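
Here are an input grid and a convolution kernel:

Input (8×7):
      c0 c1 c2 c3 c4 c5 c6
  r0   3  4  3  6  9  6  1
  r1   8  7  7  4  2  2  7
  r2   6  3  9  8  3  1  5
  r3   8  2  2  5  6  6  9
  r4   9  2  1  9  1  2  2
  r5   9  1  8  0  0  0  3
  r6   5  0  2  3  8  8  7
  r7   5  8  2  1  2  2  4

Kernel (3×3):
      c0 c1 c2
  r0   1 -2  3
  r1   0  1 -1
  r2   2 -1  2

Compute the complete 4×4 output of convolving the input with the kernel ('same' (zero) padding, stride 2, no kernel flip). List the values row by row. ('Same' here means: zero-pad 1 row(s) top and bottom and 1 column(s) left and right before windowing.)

5 12 13 -2
4 18 24 -4
-10 -1 10 -13
1 0 4 1

Output[0,0]: The receptive field on the zero-padded input at this output position is [0 0 0 / 0 3 4 / 0 8 7]. Elementwise product with the kernel and sum: 0·1 + 0·-2 + 0·3 + 3·1 + 4·-1 + 0·2 + 8·-1 + 7·2.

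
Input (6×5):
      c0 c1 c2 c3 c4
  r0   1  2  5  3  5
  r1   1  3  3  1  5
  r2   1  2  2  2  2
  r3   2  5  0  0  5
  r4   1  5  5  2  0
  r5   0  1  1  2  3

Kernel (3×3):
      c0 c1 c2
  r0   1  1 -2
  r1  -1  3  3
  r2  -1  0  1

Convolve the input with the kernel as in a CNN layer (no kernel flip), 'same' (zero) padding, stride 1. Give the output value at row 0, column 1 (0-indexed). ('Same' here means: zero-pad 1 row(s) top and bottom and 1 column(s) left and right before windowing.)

22

The receptive field on the zero-padded input at this output position is [0 0 0 / 1 2 5 / 1 3 3]. Elementwise product with the kernel and sum: 0·1 + 0·1 + 0·-2 + 1·-1 + 2·3 + 5·3 + 1·-1 + 3·1.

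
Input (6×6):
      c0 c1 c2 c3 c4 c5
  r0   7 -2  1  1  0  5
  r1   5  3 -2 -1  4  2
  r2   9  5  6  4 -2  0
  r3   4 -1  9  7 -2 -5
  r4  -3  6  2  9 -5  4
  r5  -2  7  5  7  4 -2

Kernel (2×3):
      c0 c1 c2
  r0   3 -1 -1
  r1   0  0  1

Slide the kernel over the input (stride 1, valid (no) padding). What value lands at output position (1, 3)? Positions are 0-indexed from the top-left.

The receptive field on the input at this output position is [-1 4 2 / 4 -2 0]. Elementwise product with the kernel and sum: -1·3 + 4·-1 + 2·-1 + 0·1.

-9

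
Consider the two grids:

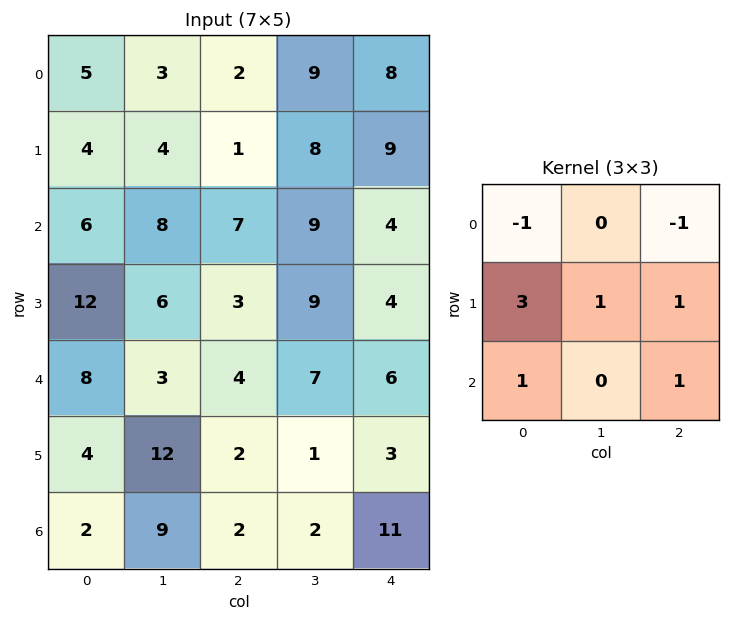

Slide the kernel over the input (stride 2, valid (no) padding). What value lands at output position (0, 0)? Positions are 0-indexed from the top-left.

The receptive field on the input at this output position is [5 3 2 / 4 4 1 / 6 8 7]. Elementwise product with the kernel and sum: 5·-1 + 2·-1 + 4·3 + 4·1 + 1·1 + 6·1 + 7·1.

23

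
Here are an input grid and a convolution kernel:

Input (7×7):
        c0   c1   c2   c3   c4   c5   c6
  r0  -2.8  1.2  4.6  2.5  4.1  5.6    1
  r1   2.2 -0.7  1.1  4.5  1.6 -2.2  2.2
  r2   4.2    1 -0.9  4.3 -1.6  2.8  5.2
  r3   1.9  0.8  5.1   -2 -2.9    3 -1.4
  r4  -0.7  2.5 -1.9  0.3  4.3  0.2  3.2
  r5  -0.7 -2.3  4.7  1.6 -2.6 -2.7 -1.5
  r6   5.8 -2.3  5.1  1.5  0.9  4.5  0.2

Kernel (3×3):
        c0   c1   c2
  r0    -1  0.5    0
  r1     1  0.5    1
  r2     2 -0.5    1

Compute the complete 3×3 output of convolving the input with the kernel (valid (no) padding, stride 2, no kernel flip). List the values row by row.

13.35 -3.95 2
-0.85 4.6 11.9
22.65 15.3 -9.9

Output[0,0]: The receptive field on the input at this output position is [-2.8 1.2 4.6 / 2.2 -0.7 1.1 / 4.2 1 -0.9]. Elementwise product with the kernel and sum: -2.8·-1 + 1.2·0.5 + 2.2·1 + -0.7·0.5 + 1.1·1 + 4.2·2 + 1·-0.5 + -0.9·1.
Output[0,1]: The receptive field on the input at this output position is [4.6 2.5 4.1 / 1.1 4.5 1.6 / -0.9 4.3 -1.6]. Elementwise product with the kernel and sum: 4.6·-1 + 2.5·0.5 + 1.1·1 + 4.5·0.5 + 1.6·1 + -0.9·2 + 4.3·-0.5 + -1.6·1.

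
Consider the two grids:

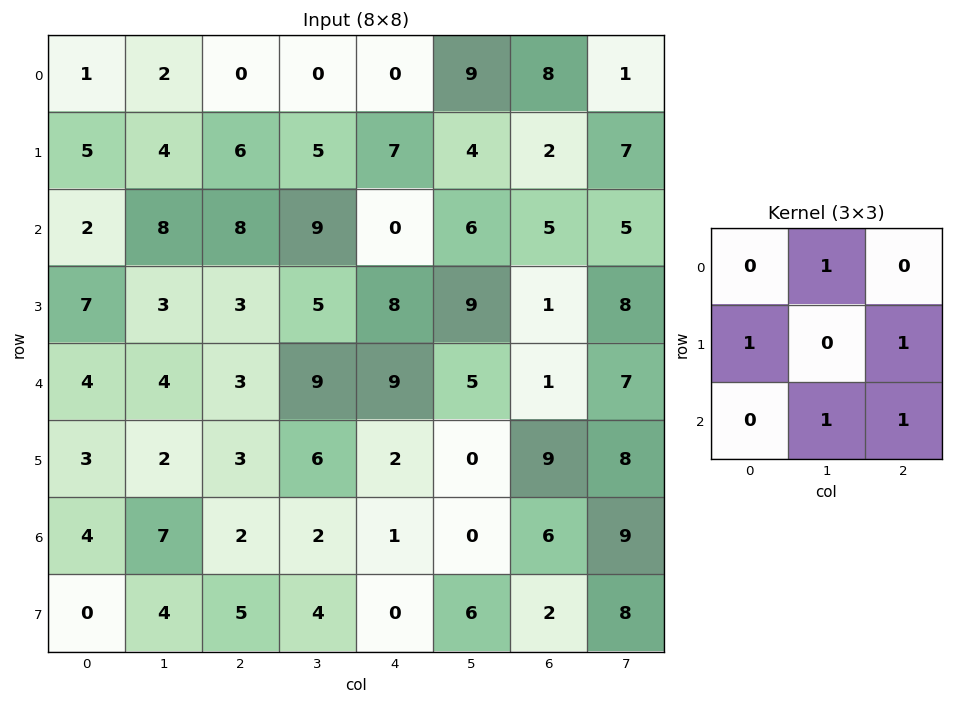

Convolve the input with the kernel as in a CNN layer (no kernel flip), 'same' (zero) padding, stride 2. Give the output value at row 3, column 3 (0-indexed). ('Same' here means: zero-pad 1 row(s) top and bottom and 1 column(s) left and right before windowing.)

28

The receptive field on the zero-padded input at this output position is [0 9 8 / 0 6 9 / 6 2 8]. Elementwise product with the kernel and sum: 9·1 + 0·1 + 9·1 + 2·1 + 8·1.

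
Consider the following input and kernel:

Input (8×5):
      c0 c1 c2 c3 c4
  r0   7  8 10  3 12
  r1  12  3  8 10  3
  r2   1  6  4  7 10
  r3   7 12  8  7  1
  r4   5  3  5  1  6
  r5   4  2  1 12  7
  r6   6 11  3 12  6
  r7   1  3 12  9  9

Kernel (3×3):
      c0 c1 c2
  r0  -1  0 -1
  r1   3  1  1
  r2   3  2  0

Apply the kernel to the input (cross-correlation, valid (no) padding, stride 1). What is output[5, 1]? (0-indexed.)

67

The receptive field on the input at this output position is [2 1 12 / 11 3 12 / 3 12 9]. Elementwise product with the kernel and sum: 2·-1 + 12·-1 + 11·3 + 3·1 + 12·1 + 3·3 + 12·2.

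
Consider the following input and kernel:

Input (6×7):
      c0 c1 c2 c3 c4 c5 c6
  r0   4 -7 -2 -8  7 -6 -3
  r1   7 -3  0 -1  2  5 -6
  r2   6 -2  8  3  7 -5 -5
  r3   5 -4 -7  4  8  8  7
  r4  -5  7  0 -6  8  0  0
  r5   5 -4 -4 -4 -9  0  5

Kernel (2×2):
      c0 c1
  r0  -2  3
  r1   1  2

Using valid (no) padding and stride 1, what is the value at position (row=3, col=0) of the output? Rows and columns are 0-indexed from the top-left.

The receptive field on the input at this output position is [5 -4 / -5 7]. Elementwise product with the kernel and sum: 5·-2 + -4·3 + -5·1 + 7·2.

-13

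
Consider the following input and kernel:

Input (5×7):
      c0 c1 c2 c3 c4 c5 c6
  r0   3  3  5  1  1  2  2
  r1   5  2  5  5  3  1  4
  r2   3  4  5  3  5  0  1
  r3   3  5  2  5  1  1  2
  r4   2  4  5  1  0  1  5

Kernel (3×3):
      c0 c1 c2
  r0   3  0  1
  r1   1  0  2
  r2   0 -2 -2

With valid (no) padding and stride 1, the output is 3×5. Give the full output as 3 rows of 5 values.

11 6 11 2 14
19 7 21 15 14
3 18 22 14 9

Output[0,0]: The receptive field on the input at this output position is [3 3 5 / 5 2 5 / 3 4 5]. Elementwise product with the kernel and sum: 3·3 + 5·1 + 5·1 + 5·2 + 4·-2 + 5·-2.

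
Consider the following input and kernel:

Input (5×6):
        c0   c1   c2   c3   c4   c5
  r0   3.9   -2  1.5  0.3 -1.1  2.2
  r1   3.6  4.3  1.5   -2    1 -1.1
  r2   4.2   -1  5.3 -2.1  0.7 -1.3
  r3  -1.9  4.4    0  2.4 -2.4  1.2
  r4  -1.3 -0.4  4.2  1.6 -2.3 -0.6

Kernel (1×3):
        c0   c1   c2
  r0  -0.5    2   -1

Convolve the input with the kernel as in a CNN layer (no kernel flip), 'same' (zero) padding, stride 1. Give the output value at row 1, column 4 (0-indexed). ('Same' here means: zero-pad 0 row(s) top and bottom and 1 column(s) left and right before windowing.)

The receptive field on the zero-padded input at this output position is [-2 1 -1.1]. Elementwise product with the kernel and sum: -2·-0.5 + 1·2 + -1.1·-1.

4.1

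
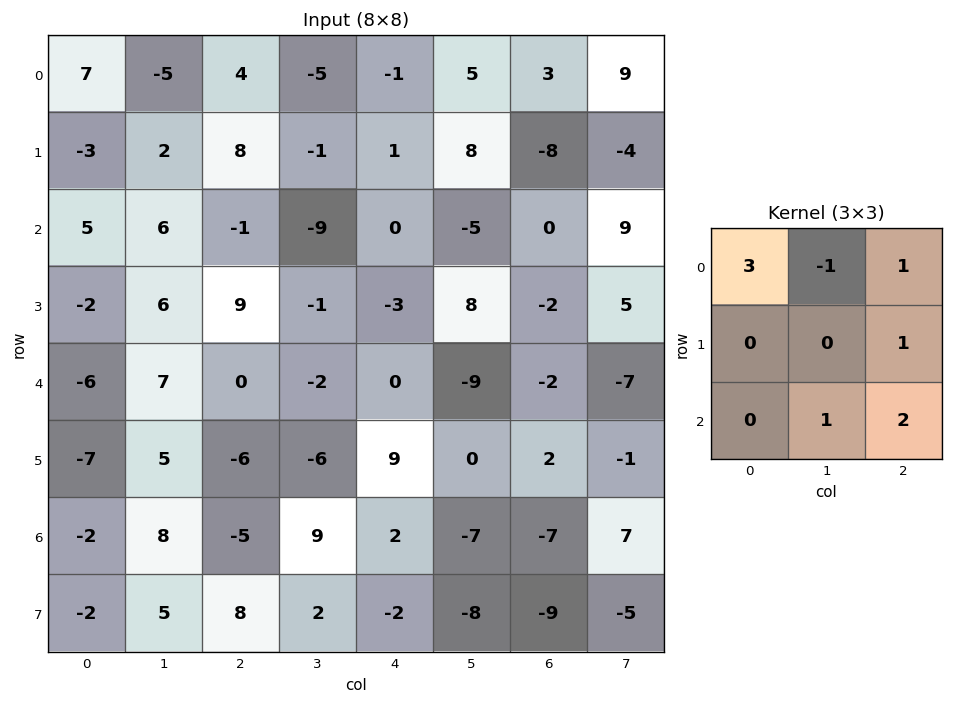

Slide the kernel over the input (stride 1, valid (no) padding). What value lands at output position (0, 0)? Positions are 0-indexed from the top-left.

The receptive field on the input at this output position is [7 -5 4 / -3 2 8 / 5 6 -1]. Elementwise product with the kernel and sum: 7·3 + -5·-1 + 4·1 + 8·1 + 6·1 + -1·2.

42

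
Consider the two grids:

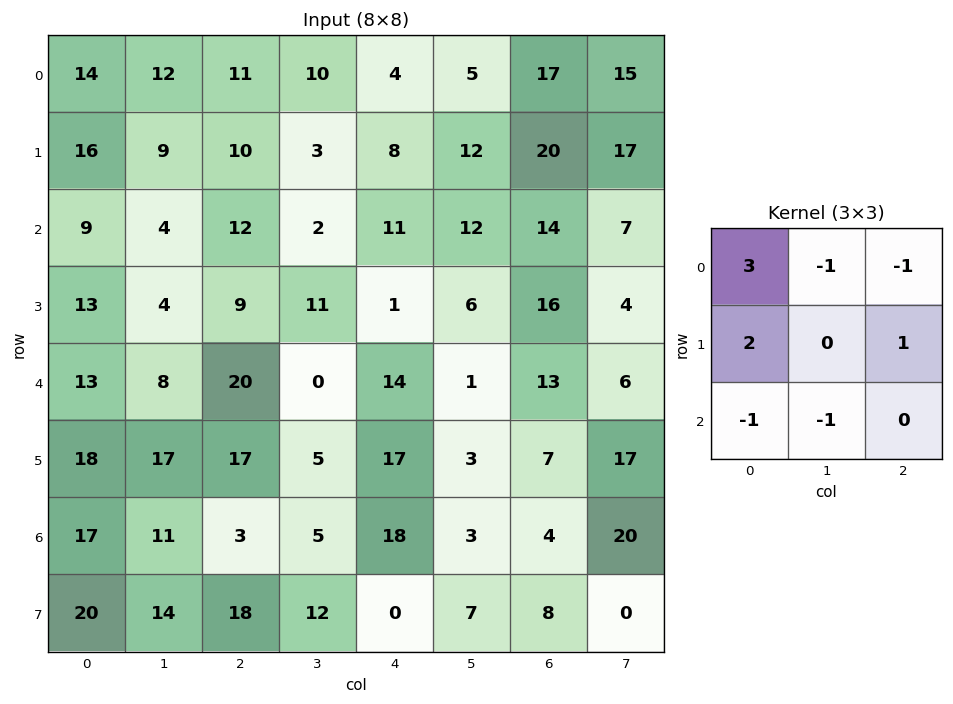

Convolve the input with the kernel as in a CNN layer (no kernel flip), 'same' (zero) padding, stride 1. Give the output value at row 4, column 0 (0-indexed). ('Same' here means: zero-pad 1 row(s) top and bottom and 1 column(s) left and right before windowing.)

-27

The receptive field on the zero-padded input at this output position is [0 13 4 / 0 13 8 / 0 18 17]. Elementwise product with the kernel and sum: 0·3 + 13·-1 + 4·-1 + 0·2 + 8·1 + 0·-1 + 18·-1.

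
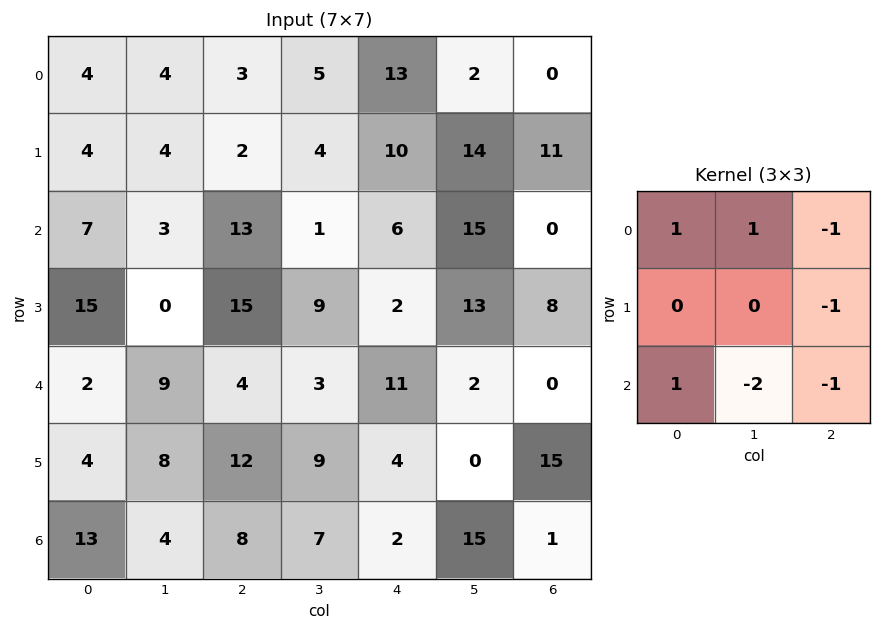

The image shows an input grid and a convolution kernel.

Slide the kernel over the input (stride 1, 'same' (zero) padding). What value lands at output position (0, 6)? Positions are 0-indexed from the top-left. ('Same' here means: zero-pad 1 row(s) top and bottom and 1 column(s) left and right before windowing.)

-8

The receptive field on the zero-padded input at this output position is [0 0 0 / 2 0 0 / 14 11 0]. Elementwise product with the kernel and sum: 0·1 + 0·1 + 0·-1 + 0·-1 + 14·1 + 11·-2 + 0·-1.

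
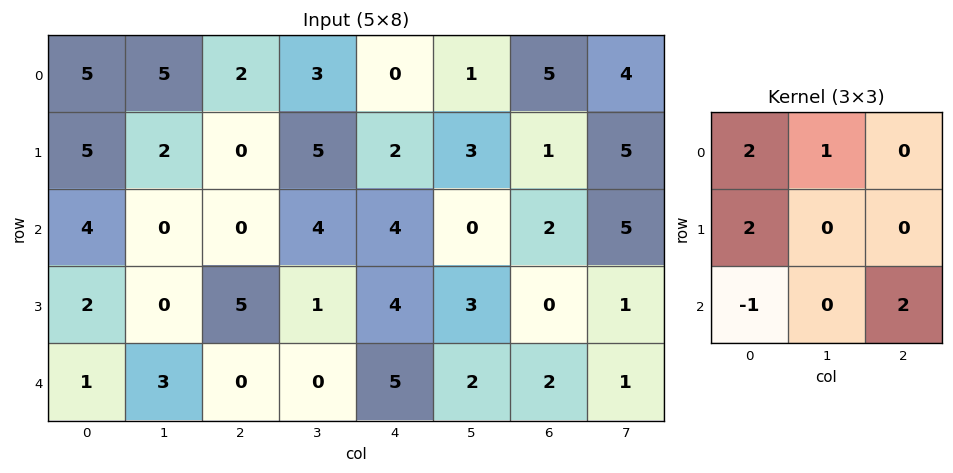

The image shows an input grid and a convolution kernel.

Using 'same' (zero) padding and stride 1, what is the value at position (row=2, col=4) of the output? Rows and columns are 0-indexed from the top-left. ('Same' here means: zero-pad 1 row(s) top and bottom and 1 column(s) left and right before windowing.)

25

The receptive field on the zero-padded input at this output position is [5 2 3 / 4 4 0 / 1 4 3]. Elementwise product with the kernel and sum: 5·2 + 2·1 + 4·2 + 1·-1 + 3·2.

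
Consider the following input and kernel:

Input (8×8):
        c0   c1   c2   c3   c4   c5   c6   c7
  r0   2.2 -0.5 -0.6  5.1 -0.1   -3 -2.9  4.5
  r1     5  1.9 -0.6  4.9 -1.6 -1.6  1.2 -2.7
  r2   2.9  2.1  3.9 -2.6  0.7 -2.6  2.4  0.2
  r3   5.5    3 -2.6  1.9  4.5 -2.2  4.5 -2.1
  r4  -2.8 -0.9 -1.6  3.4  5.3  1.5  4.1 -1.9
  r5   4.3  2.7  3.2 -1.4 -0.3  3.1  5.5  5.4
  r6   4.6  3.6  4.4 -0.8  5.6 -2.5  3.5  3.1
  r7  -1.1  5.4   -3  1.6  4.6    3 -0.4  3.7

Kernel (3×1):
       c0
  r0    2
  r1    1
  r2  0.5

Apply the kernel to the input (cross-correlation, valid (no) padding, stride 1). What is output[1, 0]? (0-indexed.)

15.65

The receptive field on the input at this output position is [5 / 2.9 / 5.5]. Elementwise product with the kernel and sum: 5·2 + 2.9·1 + 5.5·0.5.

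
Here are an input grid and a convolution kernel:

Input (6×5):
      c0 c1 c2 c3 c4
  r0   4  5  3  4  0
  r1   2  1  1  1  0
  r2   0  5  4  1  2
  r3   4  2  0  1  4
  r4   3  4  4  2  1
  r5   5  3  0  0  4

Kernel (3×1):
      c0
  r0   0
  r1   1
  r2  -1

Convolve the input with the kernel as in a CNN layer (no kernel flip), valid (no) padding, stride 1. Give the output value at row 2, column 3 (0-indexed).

The receptive field on the input at this output position is [1 / 1 / 2]. Elementwise product with the kernel and sum: 1·1 + 2·-1.

-1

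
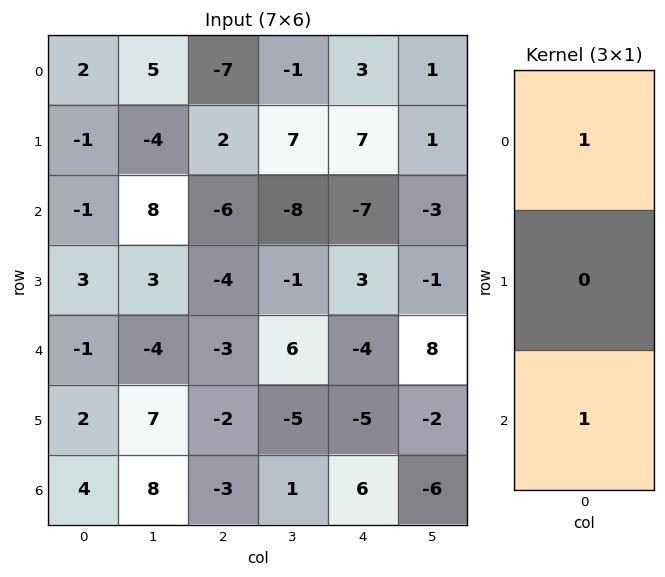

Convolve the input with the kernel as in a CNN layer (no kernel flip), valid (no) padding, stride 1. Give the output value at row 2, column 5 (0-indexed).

5

The receptive field on the input at this output position is [-3 / -1 / 8]. Elementwise product with the kernel and sum: -3·1 + 8·1.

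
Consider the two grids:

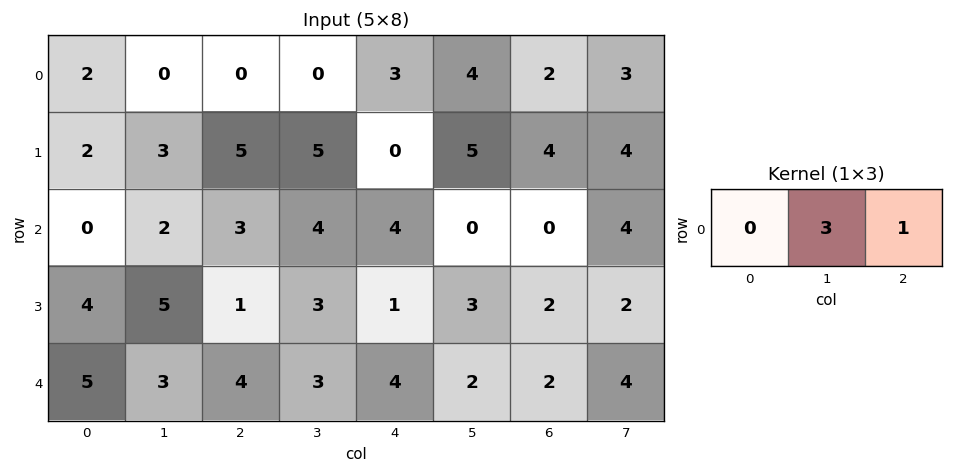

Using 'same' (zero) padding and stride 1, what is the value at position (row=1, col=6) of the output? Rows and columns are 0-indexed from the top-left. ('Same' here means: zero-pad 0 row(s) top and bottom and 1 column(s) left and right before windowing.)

The receptive field on the zero-padded input at this output position is [5 4 4]. Elementwise product with the kernel and sum: 4·3 + 4·1.

16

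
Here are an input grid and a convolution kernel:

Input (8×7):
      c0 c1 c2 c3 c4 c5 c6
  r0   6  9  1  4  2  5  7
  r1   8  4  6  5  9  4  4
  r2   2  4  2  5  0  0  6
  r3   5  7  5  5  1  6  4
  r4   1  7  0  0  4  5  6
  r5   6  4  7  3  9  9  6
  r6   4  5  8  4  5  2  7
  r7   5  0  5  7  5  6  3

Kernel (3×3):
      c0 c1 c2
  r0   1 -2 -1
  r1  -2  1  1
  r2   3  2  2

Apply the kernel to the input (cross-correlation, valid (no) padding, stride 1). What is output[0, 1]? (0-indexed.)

The receptive field on the input at this output position is [9 1 4 / 4 6 5 / 4 2 5]. Elementwise product with the kernel and sum: 9·1 + 1·-2 + 4·-1 + 4·-2 + 6·1 + 5·1 + 4·3 + 2·2 + 5·2.

32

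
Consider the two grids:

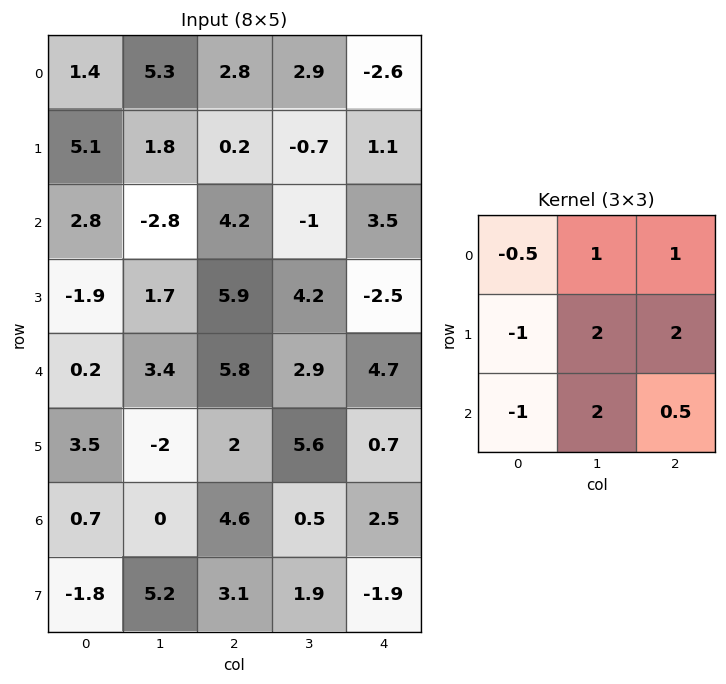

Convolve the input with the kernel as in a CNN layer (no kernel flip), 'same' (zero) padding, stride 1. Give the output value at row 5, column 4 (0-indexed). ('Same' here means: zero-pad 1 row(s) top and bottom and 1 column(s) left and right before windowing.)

The receptive field on the zero-padded input at this output position is [2.9 4.7 0 / 5.6 0.7 0 / 0.5 2.5 0]. Elementwise product with the kernel and sum: 2.9·-0.5 + 4.7·1 + 0·1 + 5.6·-1 + 0.7·2 + 0·2 + 0.5·-1 + 2.5·2 + 0·0.5.

3.55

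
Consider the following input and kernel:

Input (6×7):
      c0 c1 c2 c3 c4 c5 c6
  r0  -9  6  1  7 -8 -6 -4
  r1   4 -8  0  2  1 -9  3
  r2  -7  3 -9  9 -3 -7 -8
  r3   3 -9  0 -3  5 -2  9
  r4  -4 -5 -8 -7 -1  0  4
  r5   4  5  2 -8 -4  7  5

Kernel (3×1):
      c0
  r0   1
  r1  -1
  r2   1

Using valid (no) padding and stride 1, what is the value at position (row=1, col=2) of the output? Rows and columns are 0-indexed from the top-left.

The receptive field on the input at this output position is [0 / -9 / 0]. Elementwise product with the kernel and sum: 0·1 + -9·-1 + 0·1.

9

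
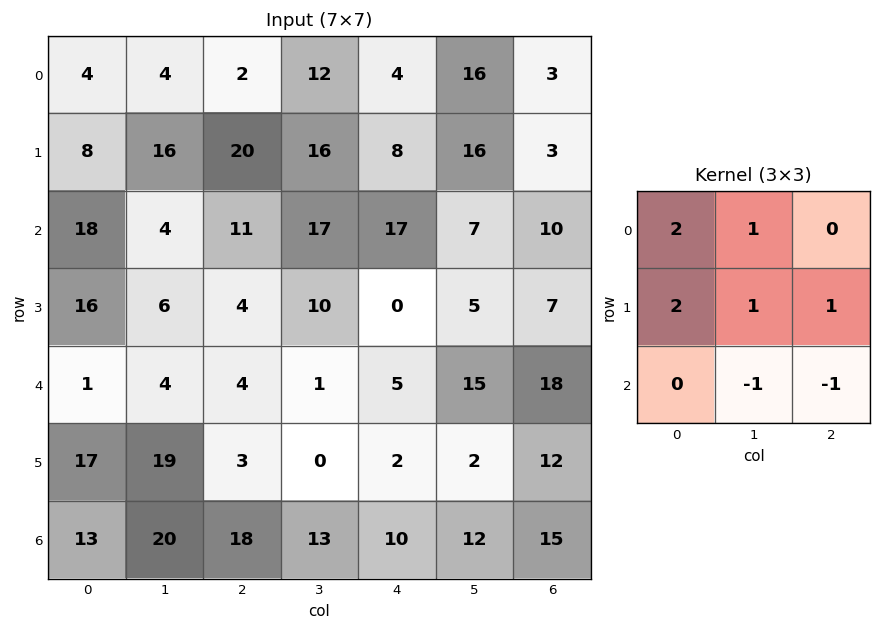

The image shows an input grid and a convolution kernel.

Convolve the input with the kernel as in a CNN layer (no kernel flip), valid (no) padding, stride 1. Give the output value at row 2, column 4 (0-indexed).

20

The receptive field on the input at this output position is [17 7 10 / 0 5 7 / 5 15 18]. Elementwise product with the kernel and sum: 17·2 + 7·1 + 0·2 + 5·1 + 7·1 + 15·-1 + 18·-1.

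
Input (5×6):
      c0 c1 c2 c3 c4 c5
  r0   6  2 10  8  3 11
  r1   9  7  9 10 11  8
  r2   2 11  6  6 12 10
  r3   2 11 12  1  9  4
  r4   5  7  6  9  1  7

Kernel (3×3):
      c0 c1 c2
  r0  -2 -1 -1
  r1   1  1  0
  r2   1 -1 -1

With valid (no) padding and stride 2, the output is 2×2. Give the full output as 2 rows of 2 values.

-23 -24
-16 -21

Output[0,0]: The receptive field on the input at this output position is [6 2 10 / 9 7 9 / 2 11 6]. Elementwise product with the kernel and sum: 6·-2 + 2·-1 + 10·-1 + 9·1 + 7·1 + 2·1 + 11·-1 + 6·-1.
Output[0,1]: The receptive field on the input at this output position is [10 8 3 / 9 10 11 / 6 6 12]. Elementwise product with the kernel and sum: 10·-2 + 8·-1 + 3·-1 + 9·1 + 10·1 + 6·1 + 6·-1 + 12·-1.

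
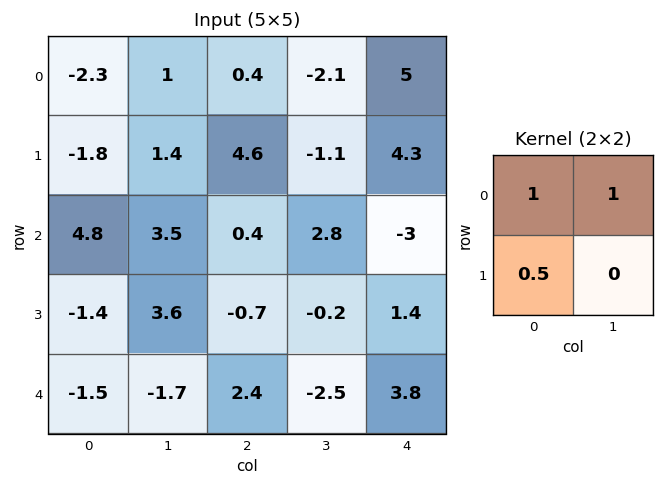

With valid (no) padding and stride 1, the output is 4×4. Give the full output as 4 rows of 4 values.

-2.2 2.1 0.6 2.35
2 7.75 3.7 4.6
7.6 5.7 2.85 -0.3
1.45 2.05 0.3 -0.05

Output[0,0]: The receptive field on the input at this output position is [-2.3 1 / -1.8 1.4]. Elementwise product with the kernel and sum: -2.3·1 + 1·1 + -1.8·0.5.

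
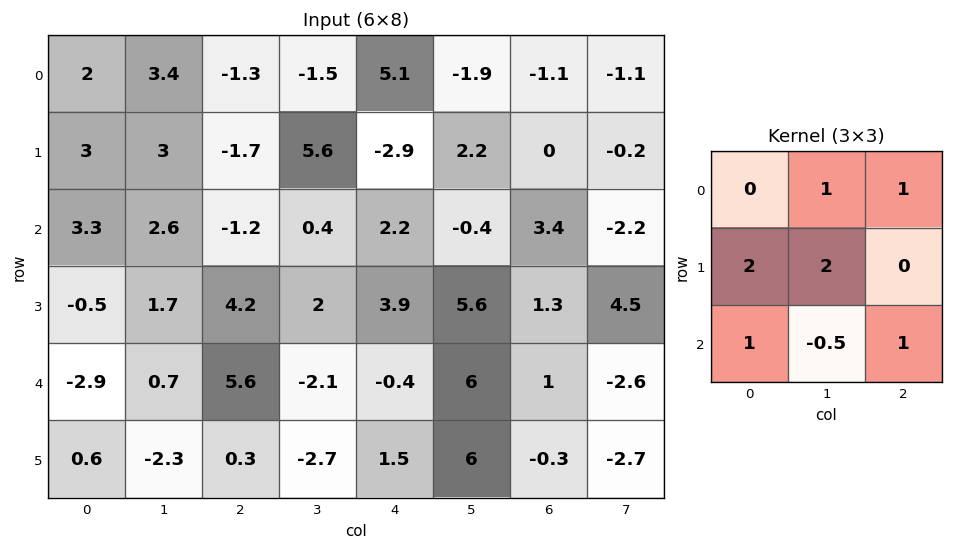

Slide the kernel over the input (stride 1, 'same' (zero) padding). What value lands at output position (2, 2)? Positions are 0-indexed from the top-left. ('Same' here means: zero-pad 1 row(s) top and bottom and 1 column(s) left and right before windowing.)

8.3

The receptive field on the zero-padded input at this output position is [3 -1.7 5.6 / 2.6 -1.2 0.4 / 1.7 4.2 2]. Elementwise product with the kernel and sum: -1.7·1 + 5.6·1 + 2.6·2 + -1.2·2 + 1.7·1 + 4.2·-0.5 + 2·1.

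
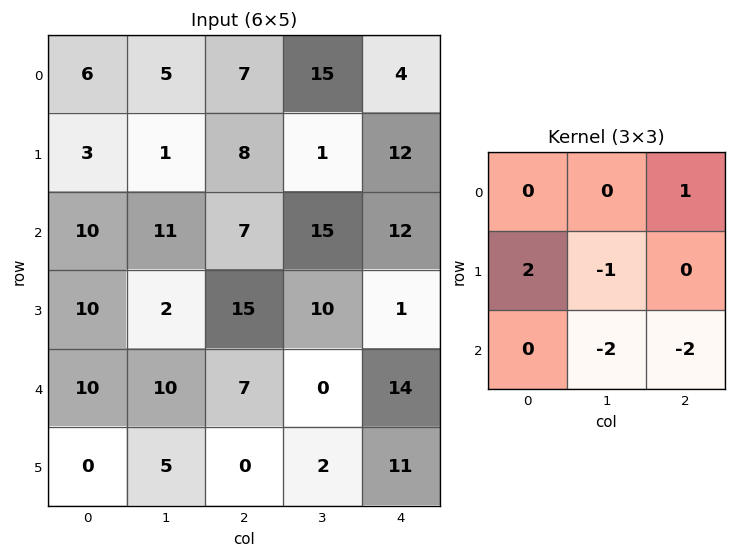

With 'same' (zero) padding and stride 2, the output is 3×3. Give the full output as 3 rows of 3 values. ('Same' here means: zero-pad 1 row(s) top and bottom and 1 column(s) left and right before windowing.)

Output[0,0]: The receptive field on the zero-padded input at this output position is [0 0 0 / 0 6 5 / 0 3 1]. Elementwise product with the kernel and sum: 0·1 + 0·2 + 6·-1 + 3·-2 + 1·-2.
Output[0,1]: The receptive field on the zero-padded input at this output position is [0 0 0 / 5 7 15 / 1 8 1]. Elementwise product with the kernel and sum: 0·1 + 5·2 + 7·-1 + 8·-2 + 1·-2.

-14 -15 2
-33 -34 16
-18 19 -36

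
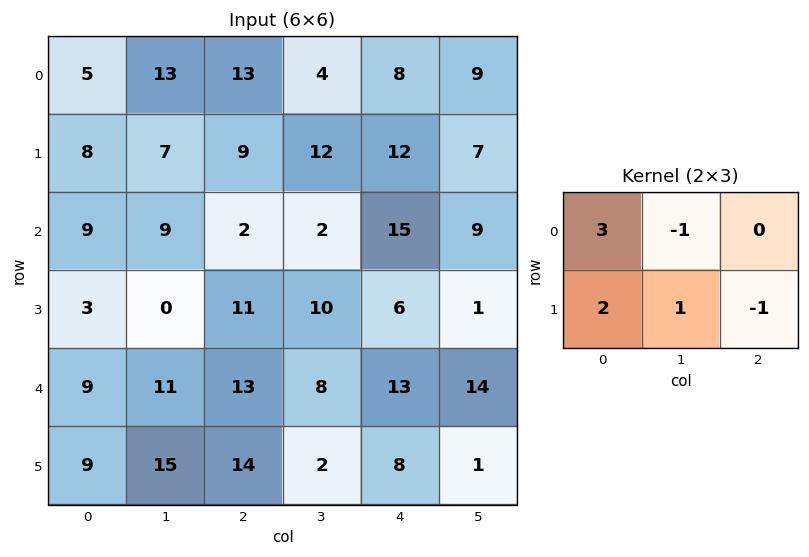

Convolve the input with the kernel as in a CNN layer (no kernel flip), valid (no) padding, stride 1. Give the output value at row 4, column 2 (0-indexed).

The receptive field on the input at this output position is [13 8 13 / 14 2 8]. Elementwise product with the kernel and sum: 13·3 + 8·-1 + 14·2 + 2·1 + 8·-1.

53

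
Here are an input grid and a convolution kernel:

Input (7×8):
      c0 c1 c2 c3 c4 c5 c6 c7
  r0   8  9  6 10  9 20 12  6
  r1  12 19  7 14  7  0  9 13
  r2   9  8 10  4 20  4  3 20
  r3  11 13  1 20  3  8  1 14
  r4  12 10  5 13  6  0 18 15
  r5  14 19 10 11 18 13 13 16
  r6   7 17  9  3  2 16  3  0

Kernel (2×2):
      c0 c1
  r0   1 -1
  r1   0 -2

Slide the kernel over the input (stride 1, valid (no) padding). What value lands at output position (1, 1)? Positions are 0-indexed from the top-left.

The receptive field on the input at this output position is [19 7 / 8 10]. Elementwise product with the kernel and sum: 19·1 + 7·-1 + 10·-2.

-8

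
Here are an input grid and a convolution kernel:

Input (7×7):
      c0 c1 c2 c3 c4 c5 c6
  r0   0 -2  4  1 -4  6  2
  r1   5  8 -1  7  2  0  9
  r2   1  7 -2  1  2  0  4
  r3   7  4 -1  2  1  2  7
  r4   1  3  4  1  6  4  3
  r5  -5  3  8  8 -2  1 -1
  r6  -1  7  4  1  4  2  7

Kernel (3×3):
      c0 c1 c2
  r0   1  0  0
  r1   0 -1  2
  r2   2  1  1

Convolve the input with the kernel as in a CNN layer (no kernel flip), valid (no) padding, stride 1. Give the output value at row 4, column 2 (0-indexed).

The receptive field on the input at this output position is [4 1 6 / 8 8 -2 / 4 1 4]. Elementwise product with the kernel and sum: 4·1 + 8·-1 + -2·2 + 4·2 + 1·1 + 4·1.

5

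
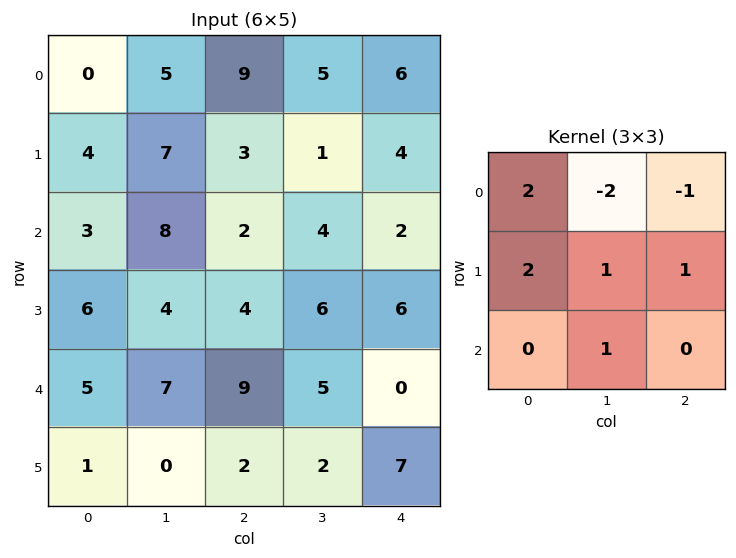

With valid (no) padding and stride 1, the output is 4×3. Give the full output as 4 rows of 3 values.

7 7 17
11 33 16
15 35 19
26 24 15

Output[0,0]: The receptive field on the input at this output position is [0 5 9 / 4 7 3 / 3 8 2]. Elementwise product with the kernel and sum: 0·2 + 5·-2 + 9·-1 + 4·2 + 7·1 + 3·1 + 8·1.
Output[0,1]: The receptive field on the input at this output position is [5 9 5 / 7 3 1 / 8 2 4]. Elementwise product with the kernel and sum: 5·2 + 9·-2 + 5·-1 + 7·2 + 3·1 + 1·1 + 2·1.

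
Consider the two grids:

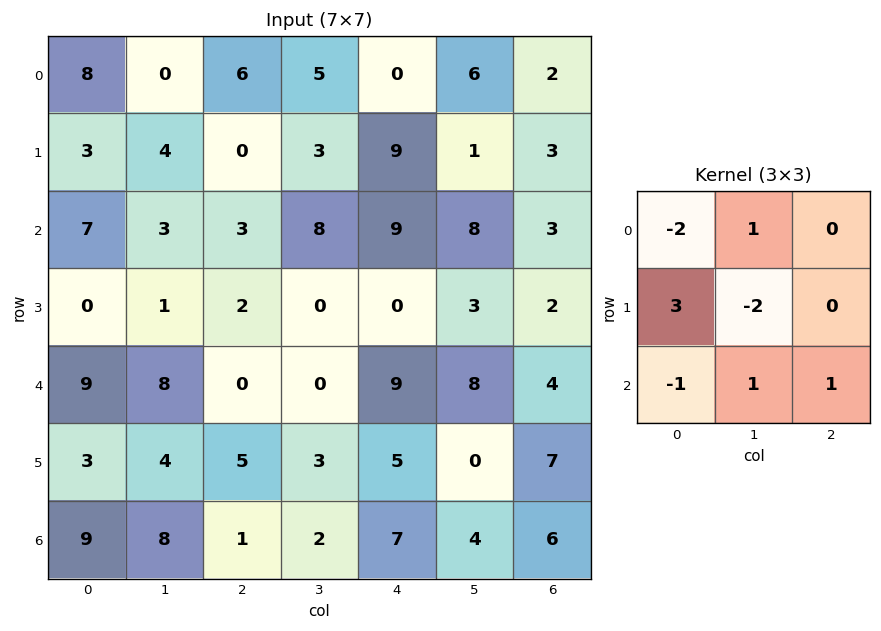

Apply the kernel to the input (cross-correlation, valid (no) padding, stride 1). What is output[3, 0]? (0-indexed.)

The receptive field on the input at this output position is [0 1 2 / 9 8 0 / 3 4 5]. Elementwise product with the kernel and sum: 0·-2 + 1·1 + 9·3 + 8·-2 + 3·-1 + 4·1 + 5·1.

18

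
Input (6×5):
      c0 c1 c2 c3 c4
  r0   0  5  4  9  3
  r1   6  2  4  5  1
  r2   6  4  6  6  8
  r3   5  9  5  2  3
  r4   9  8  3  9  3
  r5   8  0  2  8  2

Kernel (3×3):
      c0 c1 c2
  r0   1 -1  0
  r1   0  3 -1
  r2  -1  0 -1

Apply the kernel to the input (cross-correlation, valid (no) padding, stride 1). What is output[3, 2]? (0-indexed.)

The receptive field on the input at this output position is [5 2 3 / 3 9 3 / 2 8 2]. Elementwise product with the kernel and sum: 5·1 + 2·-1 + 9·3 + 3·-1 + 2·-1 + 2·-1.

23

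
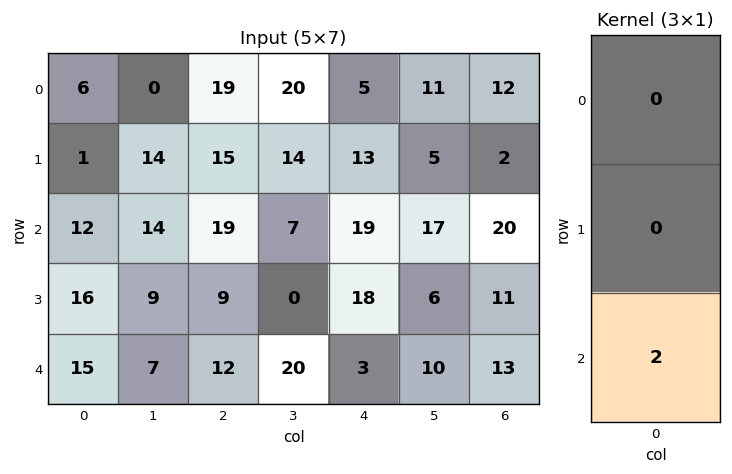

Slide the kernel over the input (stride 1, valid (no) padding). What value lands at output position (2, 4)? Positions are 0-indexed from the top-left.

6

The receptive field on the input at this output position is [19 / 18 / 3]. Elementwise product with the kernel and sum: 3·2.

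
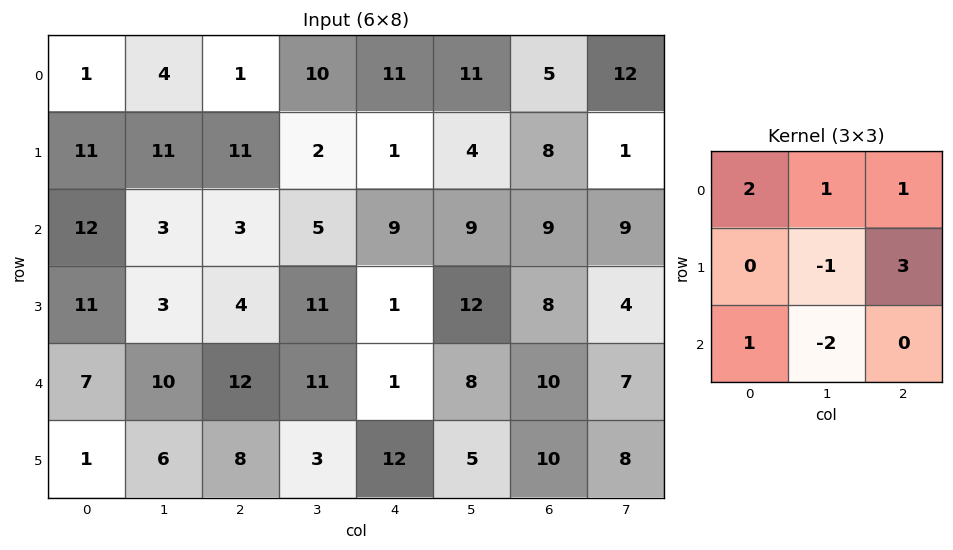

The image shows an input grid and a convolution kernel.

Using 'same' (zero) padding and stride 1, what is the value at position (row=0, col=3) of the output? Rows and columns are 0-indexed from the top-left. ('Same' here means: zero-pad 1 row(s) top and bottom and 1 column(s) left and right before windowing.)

30

The receptive field on the zero-padded input at this output position is [0 0 0 / 1 10 11 / 11 2 1]. Elementwise product with the kernel and sum: 0·2 + 0·1 + 0·1 + 10·-1 + 11·3 + 11·1 + 2·-2.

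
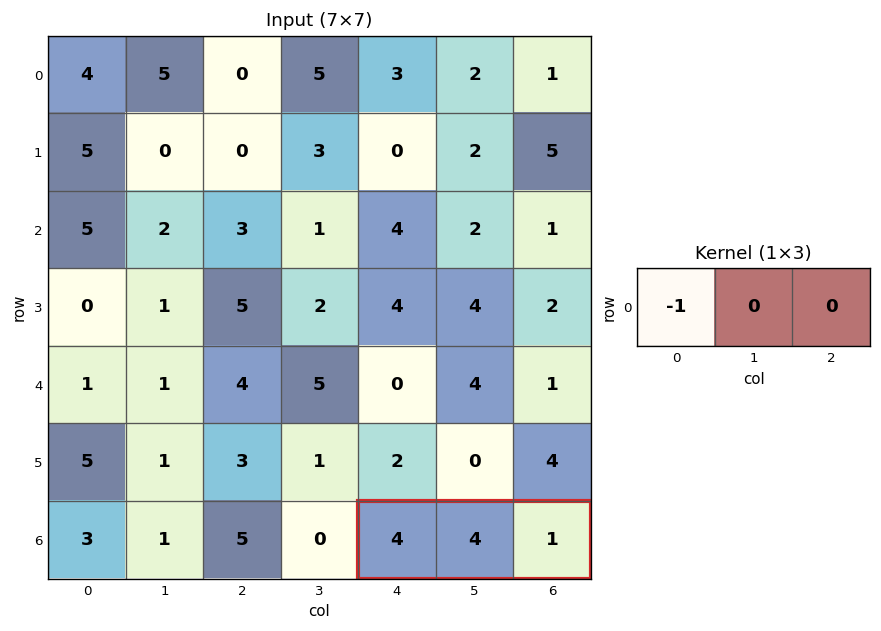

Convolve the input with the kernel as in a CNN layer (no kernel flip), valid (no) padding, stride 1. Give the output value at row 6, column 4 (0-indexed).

The receptive field on the input at this output position is [4 4 1]. Elementwise product with the kernel and sum: 4·-1.

-4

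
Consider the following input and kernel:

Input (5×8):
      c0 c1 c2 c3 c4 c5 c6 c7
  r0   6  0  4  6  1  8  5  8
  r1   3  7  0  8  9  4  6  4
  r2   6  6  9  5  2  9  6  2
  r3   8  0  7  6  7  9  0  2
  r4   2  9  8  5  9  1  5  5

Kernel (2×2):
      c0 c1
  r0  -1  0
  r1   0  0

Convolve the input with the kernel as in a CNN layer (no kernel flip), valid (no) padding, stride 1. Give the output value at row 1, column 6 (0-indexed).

-6

The receptive field on the input at this output position is [6 4 / 6 2]. Elementwise product with the kernel and sum: 6·-1.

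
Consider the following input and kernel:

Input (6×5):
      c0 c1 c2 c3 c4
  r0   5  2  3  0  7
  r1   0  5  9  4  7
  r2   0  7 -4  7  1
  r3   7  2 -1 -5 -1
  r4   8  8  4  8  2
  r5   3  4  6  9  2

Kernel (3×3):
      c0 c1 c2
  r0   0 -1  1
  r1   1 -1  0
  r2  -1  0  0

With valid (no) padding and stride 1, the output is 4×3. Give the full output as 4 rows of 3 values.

-4 -14 16
-10 4 -7
-14 6 -6
-6 -4 -6

Output[0,0]: The receptive field on the input at this output position is [5 2 3 / 0 5 9 / 0 7 -4]. Elementwise product with the kernel and sum: 2·-1 + 3·1 + 0·1 + 5·-1 + 0·-1.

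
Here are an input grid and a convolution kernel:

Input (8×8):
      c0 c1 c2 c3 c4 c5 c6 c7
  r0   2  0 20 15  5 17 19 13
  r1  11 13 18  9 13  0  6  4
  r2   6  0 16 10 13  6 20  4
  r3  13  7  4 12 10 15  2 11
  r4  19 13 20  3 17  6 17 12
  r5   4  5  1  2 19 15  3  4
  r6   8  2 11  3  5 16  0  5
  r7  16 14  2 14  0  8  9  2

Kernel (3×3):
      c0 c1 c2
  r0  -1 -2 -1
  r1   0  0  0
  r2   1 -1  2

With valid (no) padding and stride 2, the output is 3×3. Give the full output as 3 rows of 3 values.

Output[0,0]: The receptive field on the input at this output position is [2 0 20 / 11 13 18 / 6 0 16]. Elementwise product with the kernel and sum: 2·-1 + 0·-2 + 20·-1 + 6·1 + 0·-1 + 16·2.

16 -23 -11
24 2 0
-37 -25 -57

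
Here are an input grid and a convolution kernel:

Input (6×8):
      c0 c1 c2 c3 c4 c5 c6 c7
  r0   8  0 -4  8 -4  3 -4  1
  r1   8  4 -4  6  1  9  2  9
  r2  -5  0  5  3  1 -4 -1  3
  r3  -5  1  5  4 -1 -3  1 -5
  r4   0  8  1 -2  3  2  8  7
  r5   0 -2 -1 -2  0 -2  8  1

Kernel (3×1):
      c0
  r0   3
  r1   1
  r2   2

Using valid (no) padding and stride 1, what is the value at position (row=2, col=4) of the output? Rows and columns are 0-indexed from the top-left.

The receptive field on the input at this output position is [1 / -1 / 3]. Elementwise product with the kernel and sum: 1·3 + -1·1 + 3·2.

8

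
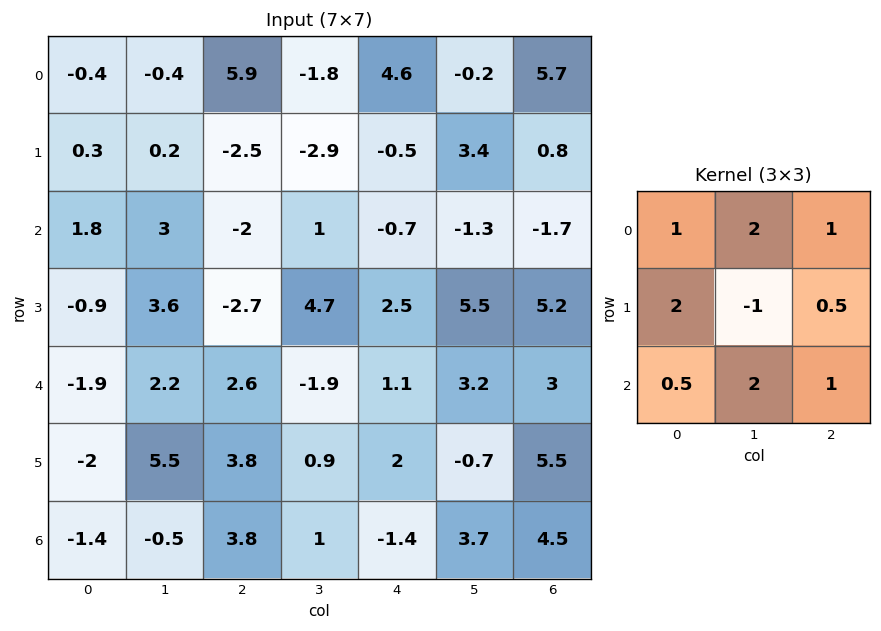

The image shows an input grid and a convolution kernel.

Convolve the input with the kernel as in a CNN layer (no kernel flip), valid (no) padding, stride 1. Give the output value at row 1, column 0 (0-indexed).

1.85

The receptive field on the input at this output position is [0.3 0.2 -2.5 / 1.8 3 -2 / -0.9 3.6 -2.7]. Elementwise product with the kernel and sum: 0.3·1 + 0.2·2 + -2.5·1 + 1.8·2 + 3·-1 + -2·0.5 + -0.9·0.5 + 3.6·2 + -2.7·1.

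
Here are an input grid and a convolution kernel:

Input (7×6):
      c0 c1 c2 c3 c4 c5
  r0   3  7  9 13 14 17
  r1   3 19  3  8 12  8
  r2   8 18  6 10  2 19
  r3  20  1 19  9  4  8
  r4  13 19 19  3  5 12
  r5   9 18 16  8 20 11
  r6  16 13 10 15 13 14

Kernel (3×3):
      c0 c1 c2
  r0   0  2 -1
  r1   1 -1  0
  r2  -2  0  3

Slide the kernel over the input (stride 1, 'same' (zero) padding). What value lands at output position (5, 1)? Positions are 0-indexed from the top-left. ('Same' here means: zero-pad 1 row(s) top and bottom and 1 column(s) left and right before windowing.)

8

The receptive field on the zero-padded input at this output position is [13 19 19 / 9 18 16 / 16 13 10]. Elementwise product with the kernel and sum: 19·2 + 19·-1 + 9·1 + 18·-1 + 16·-2 + 10·3.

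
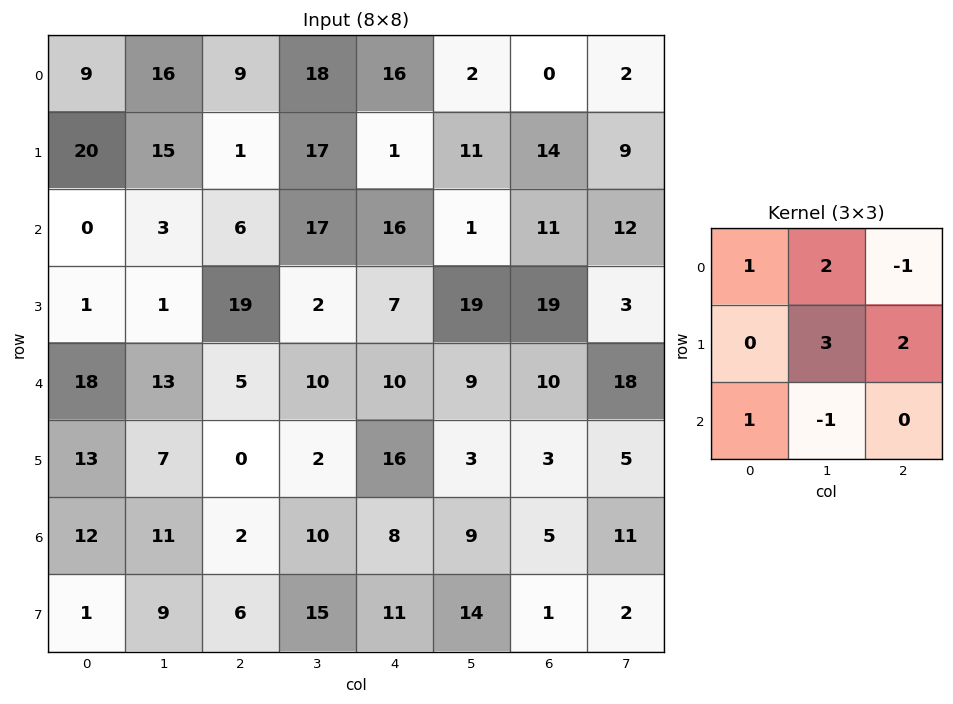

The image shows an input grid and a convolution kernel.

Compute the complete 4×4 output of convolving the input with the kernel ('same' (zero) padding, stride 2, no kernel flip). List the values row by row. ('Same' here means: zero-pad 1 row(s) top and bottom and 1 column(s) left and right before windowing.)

39 77 68 1
30 34 53 87
68 79 31 120
76 34 77 54

Output[0,0]: The receptive field on the zero-padded input at this output position is [0 0 0 / 0 9 16 / 0 20 15]. Elementwise product with the kernel and sum: 0·1 + 0·2 + 0·-1 + 9·3 + 16·2 + 0·1 + 20·-1.
Output[0,1]: The receptive field on the zero-padded input at this output position is [0 0 0 / 16 9 18 / 15 1 17]. Elementwise product with the kernel and sum: 0·1 + 0·2 + 0·-1 + 9·3 + 18·2 + 15·1 + 1·-1.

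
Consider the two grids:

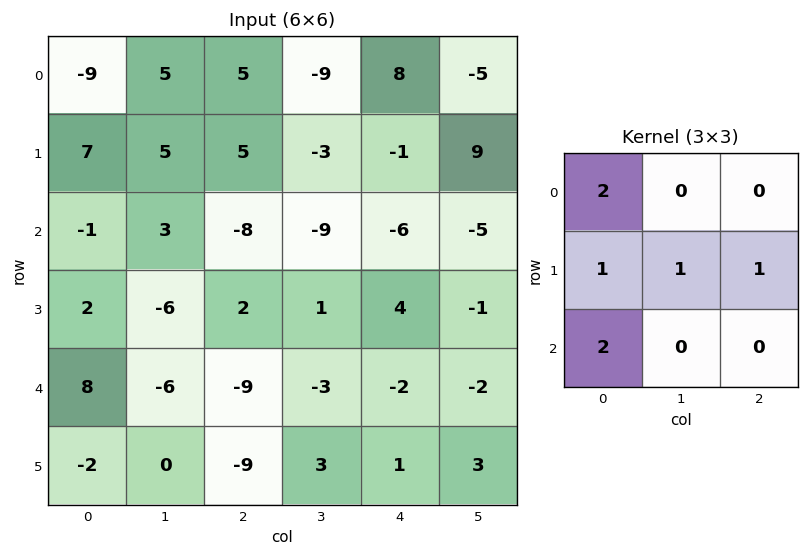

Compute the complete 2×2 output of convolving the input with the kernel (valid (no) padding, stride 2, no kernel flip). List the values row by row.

Output[0,0]: The receptive field on the input at this output position is [-9 5 5 / 7 5 5 / -1 3 -8]. Elementwise product with the kernel and sum: -9·2 + 7·1 + 5·1 + 5·1 + -1·2.
Output[0,1]: The receptive field on the input at this output position is [5 -9 8 / 5 -3 -1 / -8 -9 -6]. Elementwise product with the kernel and sum: 5·2 + 5·1 + -3·1 + -1·1 + -8·2.

-3 -5
12 -27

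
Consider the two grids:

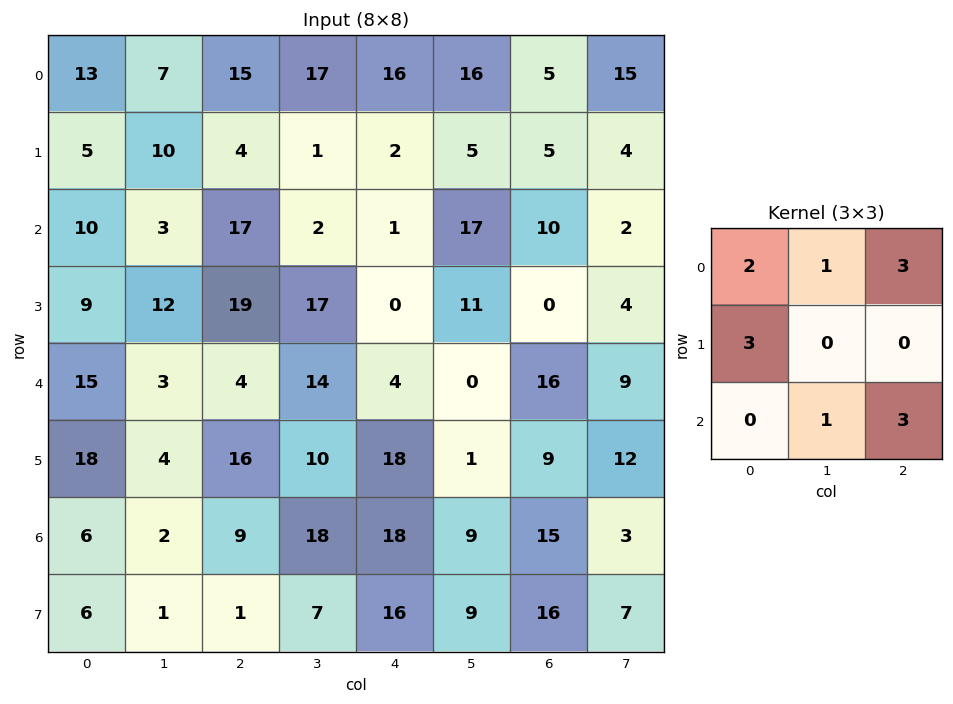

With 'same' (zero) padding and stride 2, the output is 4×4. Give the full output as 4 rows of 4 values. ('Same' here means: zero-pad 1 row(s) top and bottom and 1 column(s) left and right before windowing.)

35 28 68 65
80 106 58 90
75 149 130 79
39 82 138 111

Output[0,0]: The receptive field on the zero-padded input at this output position is [0 0 0 / 0 13 7 / 0 5 10]. Elementwise product with the kernel and sum: 0·2 + 0·1 + 0·3 + 0·3 + 5·1 + 10·3.
Output[0,1]: The receptive field on the zero-padded input at this output position is [0 0 0 / 7 15 17 / 10 4 1]. Elementwise product with the kernel and sum: 0·2 + 0·1 + 0·3 + 7·3 + 4·1 + 1·3.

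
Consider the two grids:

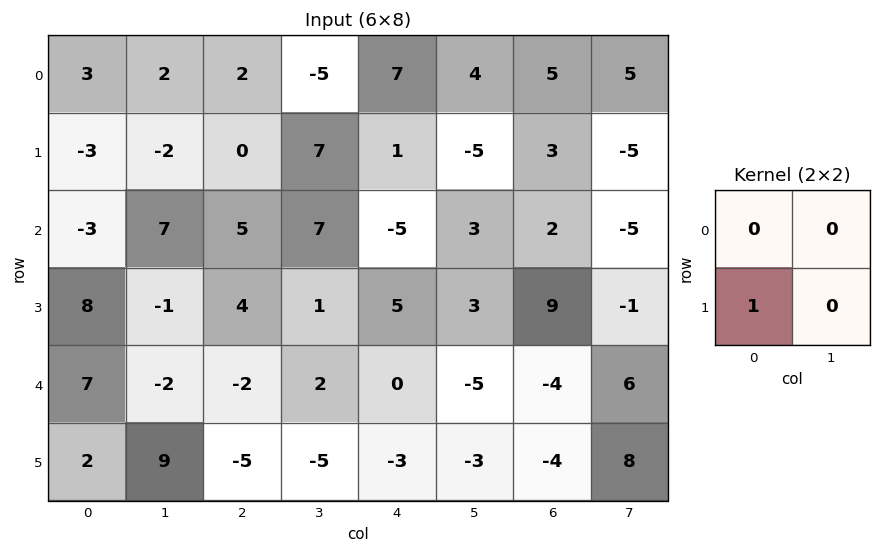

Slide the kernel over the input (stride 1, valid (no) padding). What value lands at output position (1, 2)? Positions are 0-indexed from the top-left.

5

The receptive field on the input at this output position is [0 7 / 5 7]. Elementwise product with the kernel and sum: 5·1.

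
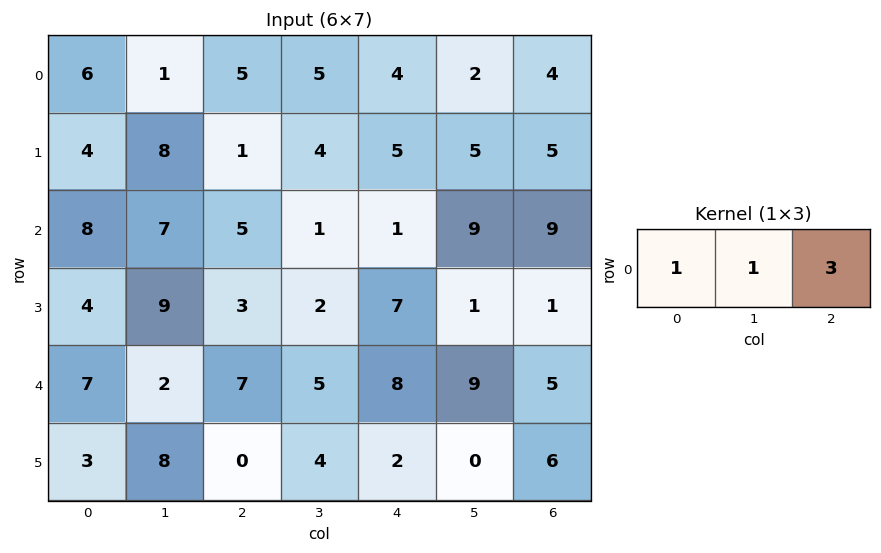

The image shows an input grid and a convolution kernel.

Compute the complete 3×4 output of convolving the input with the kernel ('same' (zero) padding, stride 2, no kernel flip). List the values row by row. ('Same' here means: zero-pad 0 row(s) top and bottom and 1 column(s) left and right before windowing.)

9 21 15 6
29 15 29 18
13 24 40 14

Output[0,0]: The receptive field on the zero-padded input at this output position is [0 6 1]. Elementwise product with the kernel and sum: 0·1 + 6·1 + 1·3.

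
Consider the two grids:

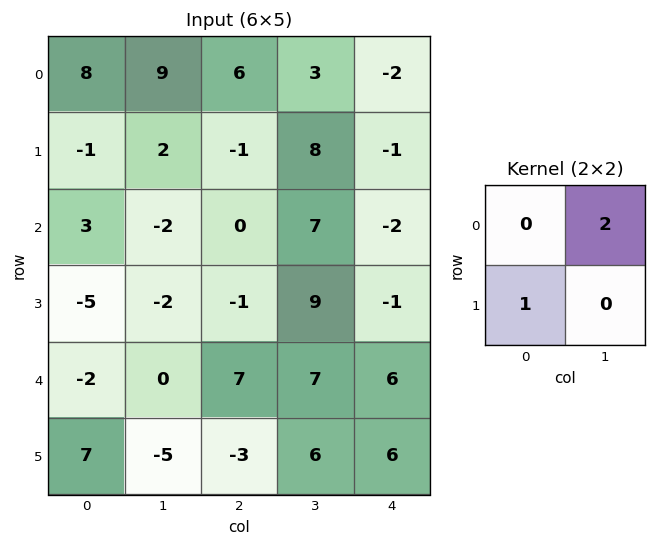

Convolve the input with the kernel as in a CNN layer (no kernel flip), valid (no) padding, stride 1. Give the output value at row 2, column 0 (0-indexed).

The receptive field on the input at this output position is [3 -2 / -5 -2]. Elementwise product with the kernel and sum: -2·2 + -5·1.

-9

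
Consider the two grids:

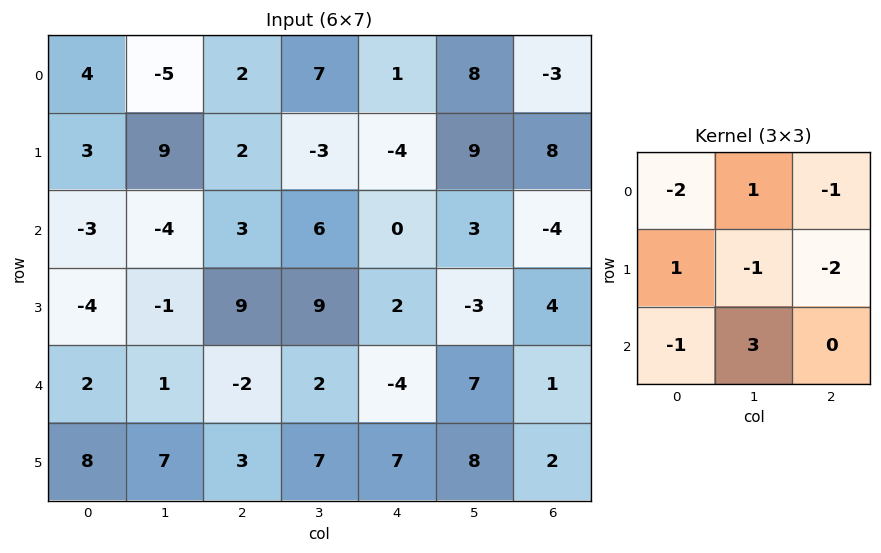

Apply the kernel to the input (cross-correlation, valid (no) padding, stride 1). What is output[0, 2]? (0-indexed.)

The receptive field on the input at this output position is [2 7 1 / 2 -3 -4 / 3 6 0]. Elementwise product with the kernel and sum: 2·-2 + 7·1 + 1·-1 + 2·1 + -3·-1 + -4·-2 + 3·-1 + 6·3.

30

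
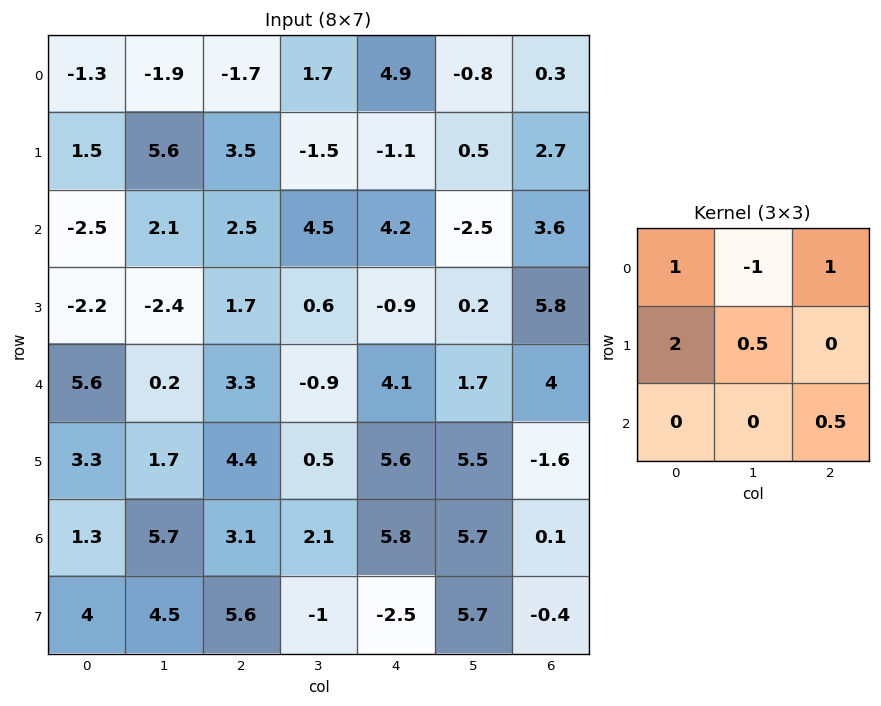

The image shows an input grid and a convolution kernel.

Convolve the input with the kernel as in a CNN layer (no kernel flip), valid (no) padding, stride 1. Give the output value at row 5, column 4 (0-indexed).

The receptive field on the input at this output position is [5.6 5.5 -1.6 / 5.8 5.7 0.1 / -2.5 5.7 -0.4]. Elementwise product with the kernel and sum: 5.6·1 + 5.5·-1 + -1.6·1 + 5.8·2 + 5.7·0.5 + -0.4·0.5.

12.75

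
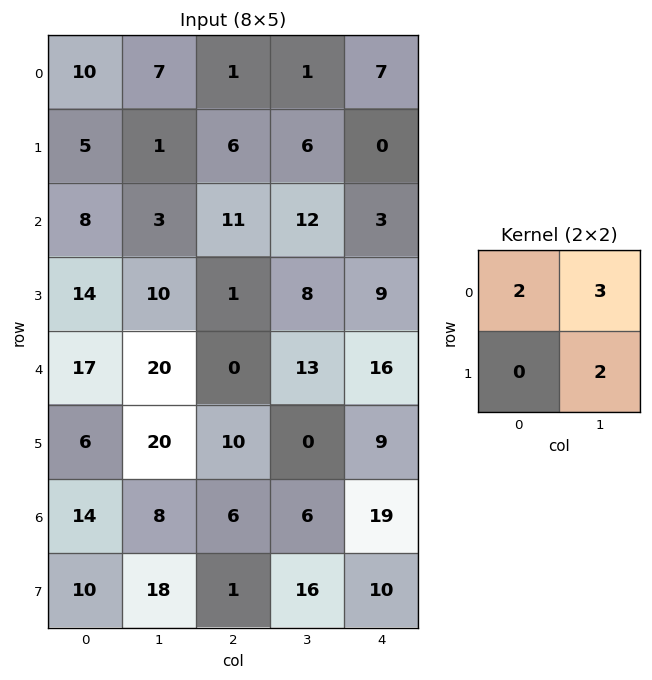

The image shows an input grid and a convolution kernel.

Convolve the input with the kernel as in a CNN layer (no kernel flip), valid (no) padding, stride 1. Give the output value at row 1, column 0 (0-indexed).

The receptive field on the input at this output position is [5 1 / 8 3]. Elementwise product with the kernel and sum: 5·2 + 1·3 + 3·2.

19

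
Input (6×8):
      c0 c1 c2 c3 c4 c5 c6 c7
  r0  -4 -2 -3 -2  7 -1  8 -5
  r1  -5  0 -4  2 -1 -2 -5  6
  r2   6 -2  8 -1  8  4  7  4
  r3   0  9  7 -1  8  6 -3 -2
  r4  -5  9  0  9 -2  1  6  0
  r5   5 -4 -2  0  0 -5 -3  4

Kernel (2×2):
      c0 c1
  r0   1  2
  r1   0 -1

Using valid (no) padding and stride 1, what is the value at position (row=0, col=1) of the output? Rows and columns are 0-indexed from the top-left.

-4

The receptive field on the input at this output position is [-2 -3 / 0 -4]. Elementwise product with the kernel and sum: -2·1 + -3·2 + -4·-1.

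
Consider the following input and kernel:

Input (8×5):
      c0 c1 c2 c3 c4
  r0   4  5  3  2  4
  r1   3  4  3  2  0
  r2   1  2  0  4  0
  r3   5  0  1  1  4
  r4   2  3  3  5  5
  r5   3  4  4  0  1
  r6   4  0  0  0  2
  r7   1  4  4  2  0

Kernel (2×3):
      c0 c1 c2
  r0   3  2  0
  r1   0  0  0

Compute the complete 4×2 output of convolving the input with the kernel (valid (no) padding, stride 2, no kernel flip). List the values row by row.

22 13
7 8
12 19
12 0

Output[0,0]: The receptive field on the input at this output position is [4 5 3 / 3 4 3]. Elementwise product with the kernel and sum: 4·3 + 5·2.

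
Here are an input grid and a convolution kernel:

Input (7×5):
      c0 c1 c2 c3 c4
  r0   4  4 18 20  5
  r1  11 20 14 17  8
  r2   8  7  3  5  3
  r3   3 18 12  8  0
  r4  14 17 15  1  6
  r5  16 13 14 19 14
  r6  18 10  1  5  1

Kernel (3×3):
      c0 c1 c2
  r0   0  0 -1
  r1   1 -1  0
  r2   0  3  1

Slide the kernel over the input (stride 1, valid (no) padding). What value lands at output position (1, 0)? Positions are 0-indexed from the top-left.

The receptive field on the input at this output position is [11 20 14 / 8 7 3 / 3 18 12]. Elementwise product with the kernel and sum: 14·-1 + 8·1 + 7·-1 + 18·3 + 12·1.

53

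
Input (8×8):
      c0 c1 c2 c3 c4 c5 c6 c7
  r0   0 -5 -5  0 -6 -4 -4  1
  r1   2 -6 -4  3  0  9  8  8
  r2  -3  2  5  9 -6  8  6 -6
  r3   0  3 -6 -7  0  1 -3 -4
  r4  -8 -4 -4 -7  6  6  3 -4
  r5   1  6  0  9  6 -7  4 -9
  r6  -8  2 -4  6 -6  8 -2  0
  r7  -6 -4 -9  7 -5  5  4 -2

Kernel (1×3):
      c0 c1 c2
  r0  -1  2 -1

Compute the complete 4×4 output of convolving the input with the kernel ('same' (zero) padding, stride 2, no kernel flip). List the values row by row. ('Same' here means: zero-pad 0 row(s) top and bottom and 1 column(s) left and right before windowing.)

Output[0,0]: The receptive field on the zero-padded input at this output position is [0 0 -5]. Elementwise product with the kernel and sum: 0·-1 + 0·2 + -5·-1.
Output[0,1]: The receptive field on the zero-padded input at this output position is [-5 -5 0]. Elementwise product with the kernel and sum: -5·-1 + -5·2 + 0·-1.

5 -5 -8 -5
-8 -1 -29 10
-12 3 13 4
-18 -16 -26 -12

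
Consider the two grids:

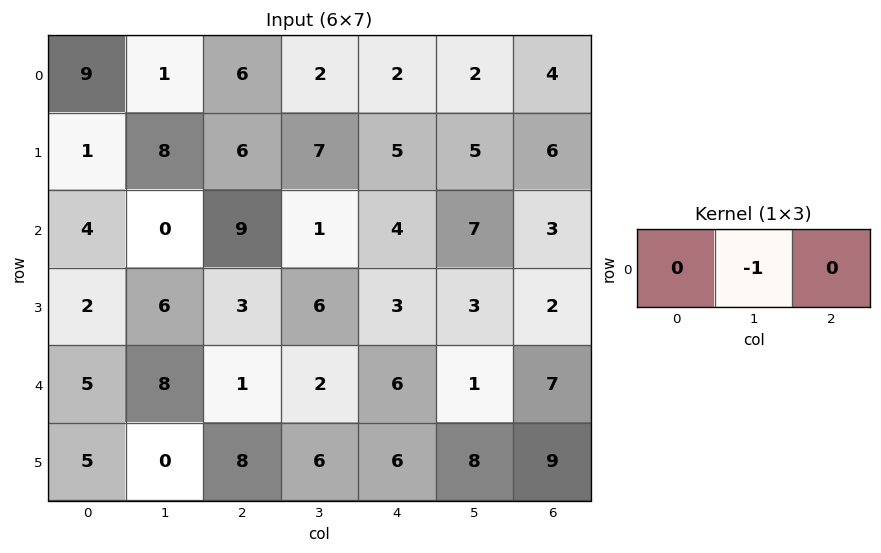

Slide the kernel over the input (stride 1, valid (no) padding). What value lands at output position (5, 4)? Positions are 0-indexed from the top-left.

The receptive field on the input at this output position is [6 8 9]. Elementwise product with the kernel and sum: 8·-1.

-8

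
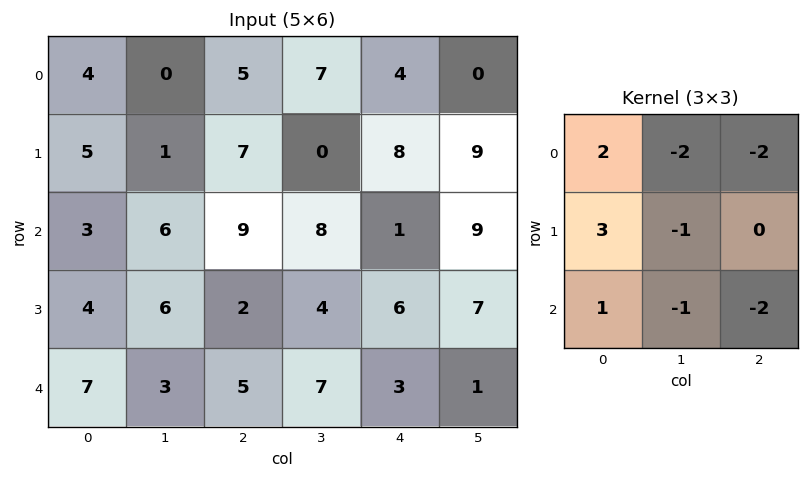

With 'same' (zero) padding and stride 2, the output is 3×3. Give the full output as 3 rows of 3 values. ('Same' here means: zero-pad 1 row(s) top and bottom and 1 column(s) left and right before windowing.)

Output[0,0]: The receptive field on the zero-padded input at this output position is [0 0 0 / 0 4 0 / 0 5 1]. Elementwise product with the kernel and sum: 0·2 + 0·-2 + 0·-2 + 0·3 + 4·-1 + 0·1 + 5·-1 + 1·-2.
Output[0,1]: The receptive field on the zero-padded input at this output position is [0 0 0 / 0 5 7 / 1 7 0]. Elementwise product with the kernel and sum: 0·2 + 0·-2 + 0·-2 + 0·3 + 5·-1 + 1·1 + 7·-1 + 0·-2.

-11 -11 -9
-31 -7 -27
-27 4 0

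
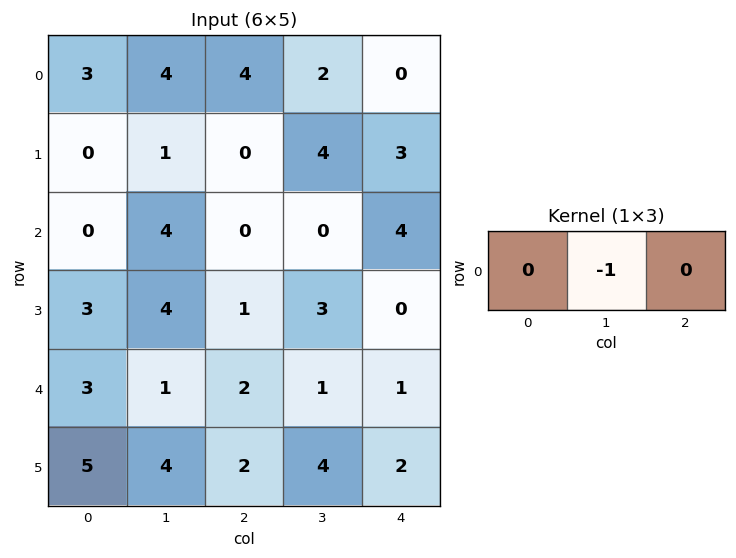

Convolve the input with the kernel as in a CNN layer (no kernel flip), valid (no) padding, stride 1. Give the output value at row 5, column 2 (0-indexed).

-4

The receptive field on the input at this output position is [2 4 2]. Elementwise product with the kernel and sum: 4·-1.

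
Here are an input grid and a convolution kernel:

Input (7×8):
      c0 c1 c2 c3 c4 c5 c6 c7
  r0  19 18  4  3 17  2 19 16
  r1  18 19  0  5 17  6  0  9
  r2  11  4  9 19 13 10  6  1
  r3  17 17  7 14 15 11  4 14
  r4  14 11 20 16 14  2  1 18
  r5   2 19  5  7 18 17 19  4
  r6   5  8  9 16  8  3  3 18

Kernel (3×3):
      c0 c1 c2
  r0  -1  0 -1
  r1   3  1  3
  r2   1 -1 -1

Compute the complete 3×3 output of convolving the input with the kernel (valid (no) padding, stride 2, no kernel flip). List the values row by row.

Output[0,0]: The receptive field on the input at this output position is [19 18 4 / 18 19 0 / 11 4 9]. Elementwise product with the kernel and sum: 19·-1 + 4·-1 + 18·3 + 19·1 + 0·3 + 11·1 + 4·-1 + 9·-1.
Output[0,1]: The receptive field on the input at this output position is [4 3 17 / 0 5 17 / 9 19 13]. Elementwise product with the kernel and sum: 4·-1 + 17·-1 + 0·3 + 5·1 + 17·3 + 9·1 + 19·-1 + 13·-1.

48 12 18
52 48 60
-6 27 115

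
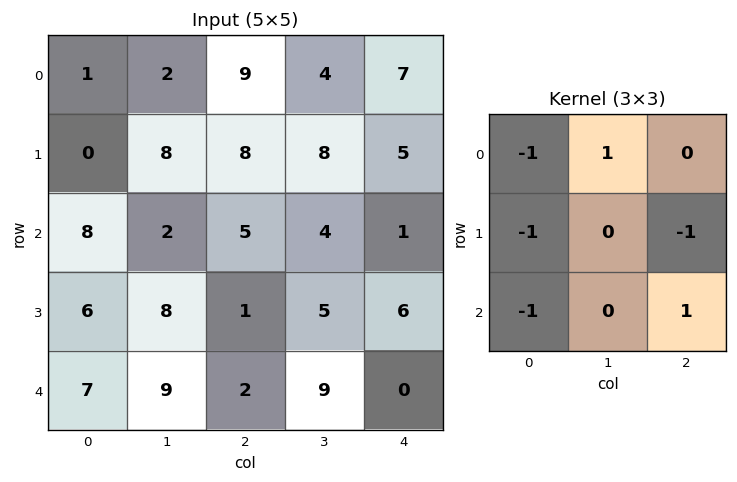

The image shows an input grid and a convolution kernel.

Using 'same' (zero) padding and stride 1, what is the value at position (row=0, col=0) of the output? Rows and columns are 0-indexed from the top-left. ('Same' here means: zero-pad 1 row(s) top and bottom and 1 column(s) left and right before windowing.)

The receptive field on the zero-padded input at this output position is [0 0 0 / 0 1 2 / 0 0 8]. Elementwise product with the kernel and sum: 0·-1 + 0·1 + 0·-1 + 2·-1 + 0·-1 + 8·1.

6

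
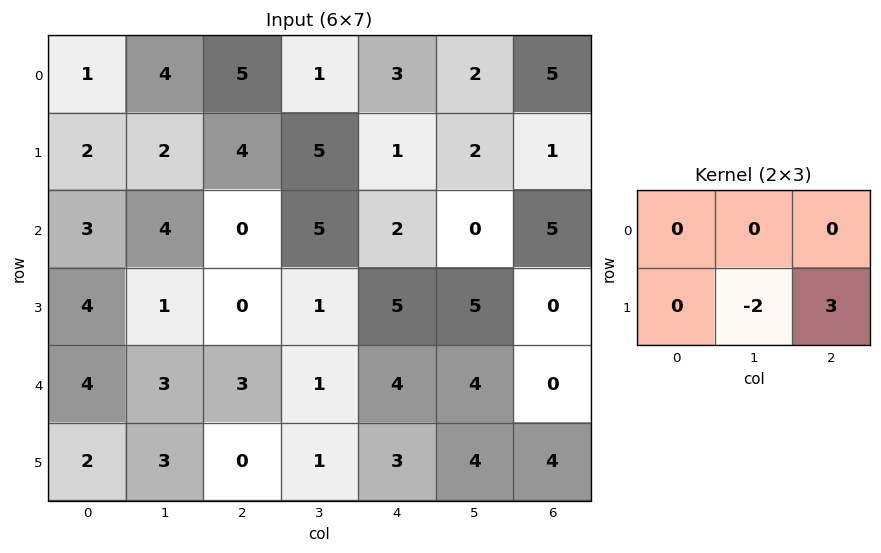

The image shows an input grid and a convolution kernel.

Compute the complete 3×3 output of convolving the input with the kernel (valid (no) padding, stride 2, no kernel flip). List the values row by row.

Output[0,0]: The receptive field on the input at this output position is [1 4 5 / 2 2 4]. Elementwise product with the kernel and sum: 2·-2 + 4·3.

8 -7 -1
-2 13 -10
-6 7 4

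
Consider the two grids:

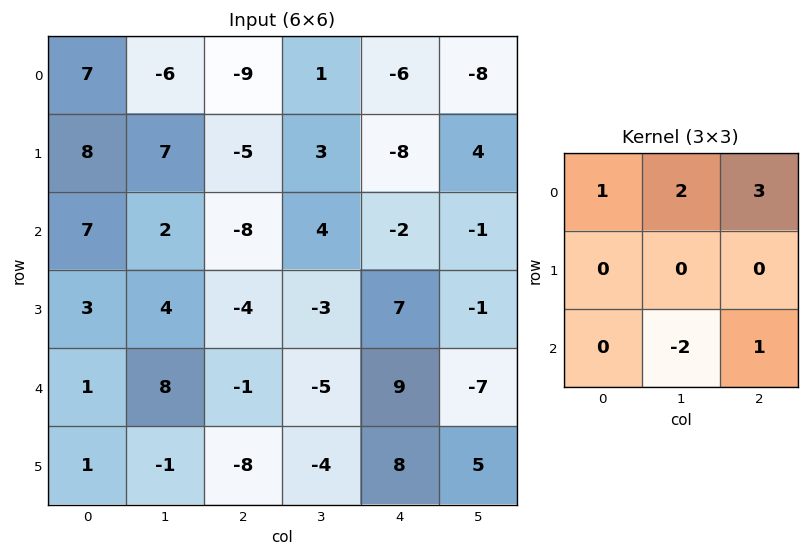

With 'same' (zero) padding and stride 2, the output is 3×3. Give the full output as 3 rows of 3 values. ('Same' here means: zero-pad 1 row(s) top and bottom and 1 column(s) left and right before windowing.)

-9 13 20
35 11 -16
15 -1 -3

Output[0,0]: The receptive field on the zero-padded input at this output position is [0 0 0 / 0 7 -6 / 0 8 7]. Elementwise product with the kernel and sum: 0·1 + 0·2 + 0·3 + 8·-2 + 7·1.
Output[0,1]: The receptive field on the zero-padded input at this output position is [0 0 0 / -6 -9 1 / 7 -5 3]. Elementwise product with the kernel and sum: 0·1 + 0·2 + 0·3 + -5·-2 + 3·1.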